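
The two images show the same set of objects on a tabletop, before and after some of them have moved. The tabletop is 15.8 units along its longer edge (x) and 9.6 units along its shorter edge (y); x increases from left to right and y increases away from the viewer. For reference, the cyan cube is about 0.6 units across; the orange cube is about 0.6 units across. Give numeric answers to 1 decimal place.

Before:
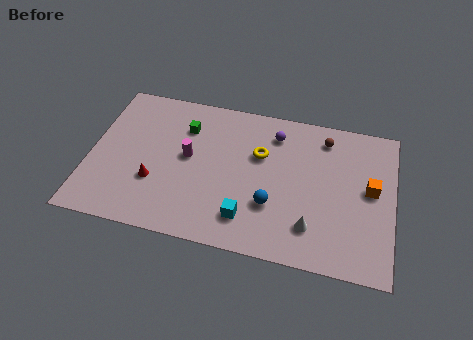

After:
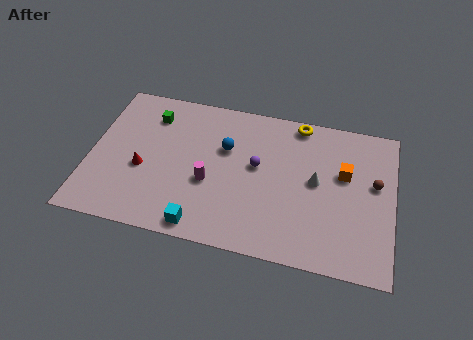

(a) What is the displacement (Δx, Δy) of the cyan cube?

(-2.3, -1.0)

From the two frames, the cyan cube sits at roughly (8.4, 2.0) before and (6.1, 1.0) after.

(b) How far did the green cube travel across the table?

1.8

The green cube moved from about (4.8, 7.1) to (3.0, 7.5), a distance of √(1.8² + 0.4²) ≈ 1.8.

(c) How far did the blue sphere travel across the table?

4.0

The blue sphere moved from about (9.6, 3.1) to (7.0, 6.2), a distance of √(2.6² + 3.1²) ≈ 4.0.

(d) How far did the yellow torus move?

3.1

From (8.8, 6.2) to (10.7, 8.7), the yellow torus covered √(1.9² + 2.5²) ≈ 3.1 units.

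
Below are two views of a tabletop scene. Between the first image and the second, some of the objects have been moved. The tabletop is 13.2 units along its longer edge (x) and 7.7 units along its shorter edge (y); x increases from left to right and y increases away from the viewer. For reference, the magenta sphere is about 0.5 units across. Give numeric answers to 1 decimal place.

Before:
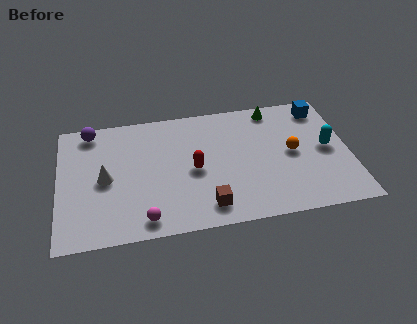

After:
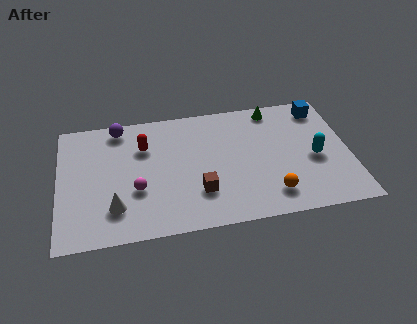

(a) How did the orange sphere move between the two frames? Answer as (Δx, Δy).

(-1.1, -2.4)

The orange sphere started near (10.6, 3.9) and ended near (9.5, 1.5).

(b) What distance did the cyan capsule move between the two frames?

0.8

The cyan capsule was near (12.2, 3.9) before and (11.6, 3.4) after, so it travelled √(0.6² + 0.5²) ≈ 0.8 units.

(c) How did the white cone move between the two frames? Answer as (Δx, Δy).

(0.4, -1.8)

The white cone was at about (2.1, 3.7) and moved to about (2.5, 1.9).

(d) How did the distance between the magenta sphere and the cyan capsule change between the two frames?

-0.8

The distance was about 8.9 in the first image and 8.1 in the second, so they moved 0.8 units closer together.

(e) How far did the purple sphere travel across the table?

1.3

The purple sphere was near (1.5, 6.8) before and (2.8, 6.8) after, so it travelled √(1.3² + 0.0²) ≈ 1.3 units.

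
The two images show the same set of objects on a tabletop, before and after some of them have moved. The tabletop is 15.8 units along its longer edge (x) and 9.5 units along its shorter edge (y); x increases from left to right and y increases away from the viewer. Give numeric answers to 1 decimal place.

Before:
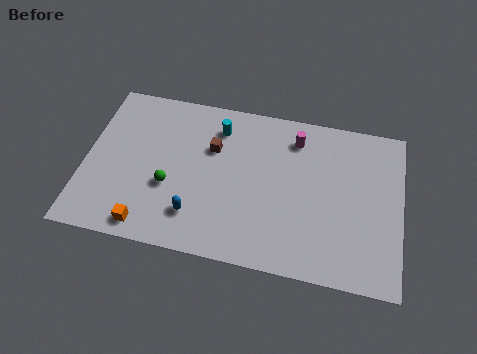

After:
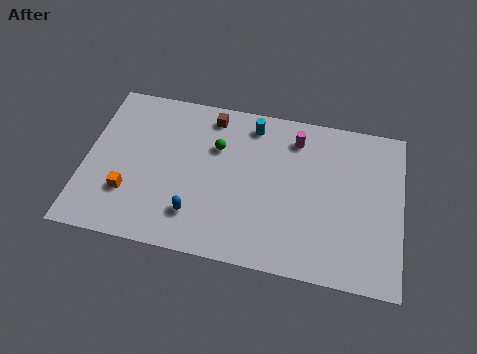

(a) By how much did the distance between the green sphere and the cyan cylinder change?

-2.2

The distance was about 4.6 in the first image and 2.4 in the second, so they moved 2.2 units closer together.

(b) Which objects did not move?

the magenta cylinder and the blue capsule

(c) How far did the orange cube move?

2.0

The orange cube was near (3.4, 1.1) before and (2.3, 2.8) after, so it travelled √(1.1² + 1.7²) ≈ 2.0 units.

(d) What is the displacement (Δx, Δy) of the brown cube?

(-0.2, 1.9)

From the two frames, the brown cube sits at roughly (6.3, 6.3) before and (6.1, 8.2) after.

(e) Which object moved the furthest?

the green sphere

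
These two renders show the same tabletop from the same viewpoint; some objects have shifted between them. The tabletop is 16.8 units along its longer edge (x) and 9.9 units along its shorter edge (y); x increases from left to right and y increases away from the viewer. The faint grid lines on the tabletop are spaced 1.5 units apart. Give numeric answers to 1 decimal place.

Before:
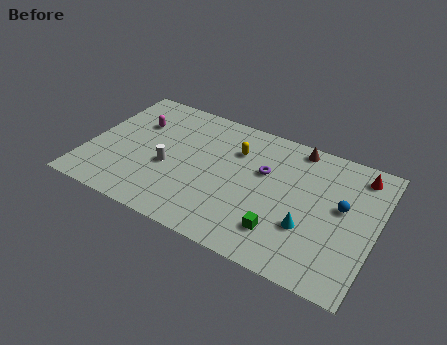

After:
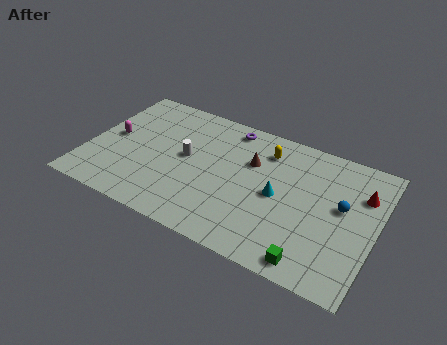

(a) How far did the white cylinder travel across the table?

1.5

From (4.8, 4.1) to (5.7, 5.3), the white cylinder covered √(0.9² + 1.2²) ≈ 1.5 units.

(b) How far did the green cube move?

2.2

From (11.7, 2.3) to (13.6, 1.1), the green cube covered √(1.9² + 1.2²) ≈ 2.2 units.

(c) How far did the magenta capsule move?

2.1

From (2.5, 6.8) to (1.3, 5.1), the magenta capsule covered √(1.2² + 1.7²) ≈ 2.1 units.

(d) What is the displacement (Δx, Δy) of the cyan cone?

(-1.9, 1.5)

The cyan cone started near (13.1, 3.3) and ended near (11.2, 4.8).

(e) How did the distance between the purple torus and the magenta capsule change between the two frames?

-0.3

Before: roughly 7.7 units apart; after: 7.4. That's 0.3 units closer together.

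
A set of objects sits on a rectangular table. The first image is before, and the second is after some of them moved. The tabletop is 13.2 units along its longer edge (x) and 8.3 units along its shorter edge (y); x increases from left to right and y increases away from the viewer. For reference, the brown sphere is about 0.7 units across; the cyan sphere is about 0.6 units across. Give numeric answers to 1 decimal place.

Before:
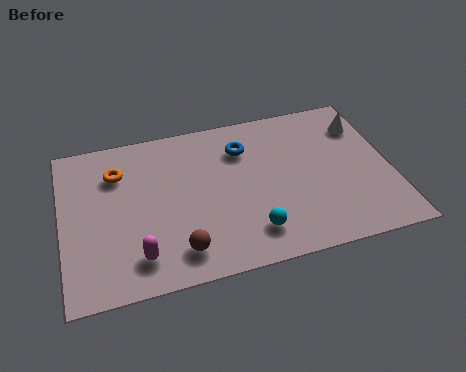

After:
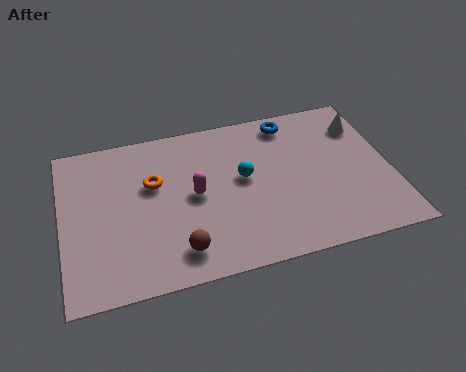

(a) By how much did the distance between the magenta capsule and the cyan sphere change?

-2.5

They were about 4.5 units apart before and 2.0 after — 2.5 units closer together.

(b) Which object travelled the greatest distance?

the magenta capsule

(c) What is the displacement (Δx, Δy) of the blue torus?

(2.0, 1.0)

The blue torus started near (7.4, 6.2) and ended near (9.4, 7.2).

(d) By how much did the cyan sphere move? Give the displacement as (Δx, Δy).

(-0.1, 2.9)

The cyan sphere started near (7.4, 1.7) and ended near (7.3, 4.6).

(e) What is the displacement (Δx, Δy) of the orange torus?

(1.4, -0.9)

From the two frames, the orange torus sits at roughly (2.3, 6.1) before and (3.7, 5.2) after.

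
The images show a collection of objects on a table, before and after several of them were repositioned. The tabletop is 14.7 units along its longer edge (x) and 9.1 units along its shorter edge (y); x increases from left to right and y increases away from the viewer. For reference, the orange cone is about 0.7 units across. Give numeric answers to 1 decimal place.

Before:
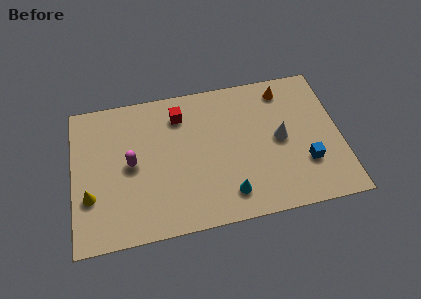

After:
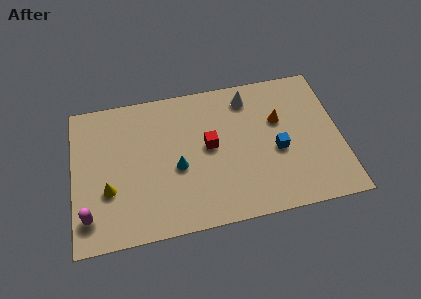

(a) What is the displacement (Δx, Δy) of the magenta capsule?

(-2.4, -2.8)

The magenta capsule started near (3.2, 4.6) and ended near (0.8, 1.8).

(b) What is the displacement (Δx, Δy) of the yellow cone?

(1.0, 0.2)

The yellow cone was at about (0.9, 3.0) and moved to about (1.9, 3.2).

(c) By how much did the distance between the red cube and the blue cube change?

-4.2

Before: roughly 8.0 units apart; after: 3.8. That's 4.2 units closer together.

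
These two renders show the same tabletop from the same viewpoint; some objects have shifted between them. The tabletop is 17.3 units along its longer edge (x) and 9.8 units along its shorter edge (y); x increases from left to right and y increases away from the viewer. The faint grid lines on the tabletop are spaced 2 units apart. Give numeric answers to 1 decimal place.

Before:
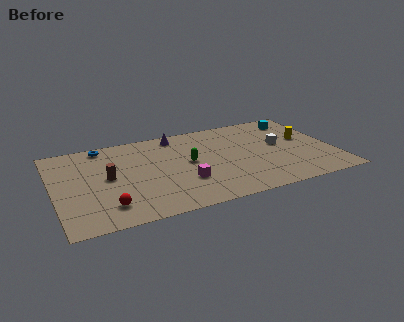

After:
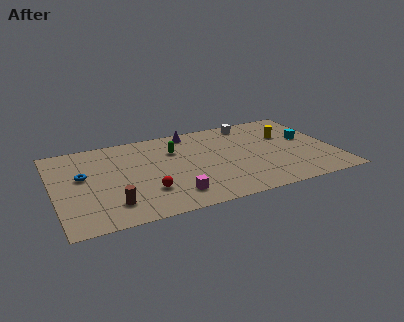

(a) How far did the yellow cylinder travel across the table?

1.4

From (15.7, 5.6) to (14.6, 6.4), the yellow cylinder covered √(1.1² + 0.8²) ≈ 1.4 units.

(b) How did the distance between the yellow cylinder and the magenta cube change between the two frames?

+0.5

The distance was about 8.3 in the first image and 8.8 in the second, so they moved 0.5 units further apart.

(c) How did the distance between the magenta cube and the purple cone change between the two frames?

+1.5

The distance was about 5.5 in the first image and 7.0 in the second, so they moved 1.5 units further apart.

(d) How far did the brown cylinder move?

3.0

The brown cylinder was near (3.3, 5.1) before and (3.3, 2.1) after, so it travelled √(0.0² + 3.0²) ≈ 3.0 units.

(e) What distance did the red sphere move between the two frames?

2.6

From (3.0, 2.0) to (5.5, 2.8), the red sphere covered √(2.5² + 0.8²) ≈ 2.6 units.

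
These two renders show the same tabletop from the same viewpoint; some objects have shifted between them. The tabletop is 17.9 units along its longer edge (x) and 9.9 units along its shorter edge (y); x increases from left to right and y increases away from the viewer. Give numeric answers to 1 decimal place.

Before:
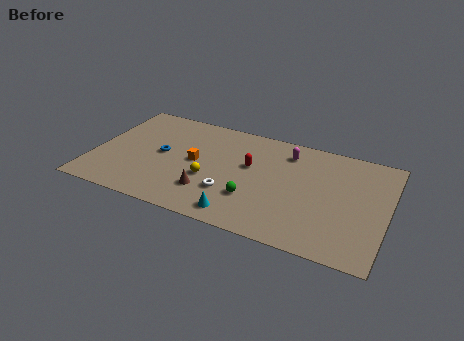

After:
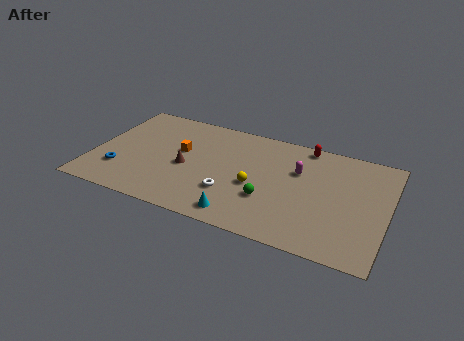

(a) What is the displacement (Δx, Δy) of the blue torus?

(-2.3, -2.4)

The blue torus started near (4.1, 5.1) and ended near (1.8, 2.7).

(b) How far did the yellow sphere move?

2.8

From (7.2, 3.8) to (10.0, 4.2), the yellow sphere covered √(2.8² + 0.4²) ≈ 2.8 units.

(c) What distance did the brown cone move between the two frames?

2.4

From (7.3, 2.6) to (5.7, 4.4), the brown cone covered √(1.6² + 1.8²) ≈ 2.4 units.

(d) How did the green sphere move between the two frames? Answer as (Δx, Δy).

(0.9, 0.3)

The green sphere started near (10.0, 3.0) and ended near (10.9, 3.3).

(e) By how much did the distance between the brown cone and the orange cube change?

-1.2

They were about 2.7 units apart before and 1.5 after — 1.2 units closer together.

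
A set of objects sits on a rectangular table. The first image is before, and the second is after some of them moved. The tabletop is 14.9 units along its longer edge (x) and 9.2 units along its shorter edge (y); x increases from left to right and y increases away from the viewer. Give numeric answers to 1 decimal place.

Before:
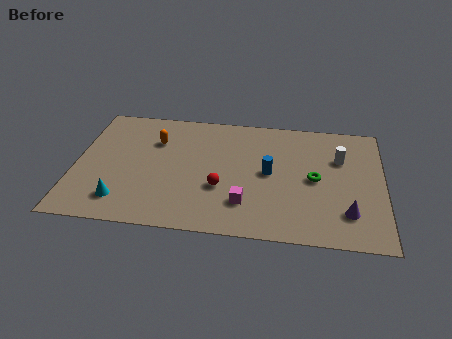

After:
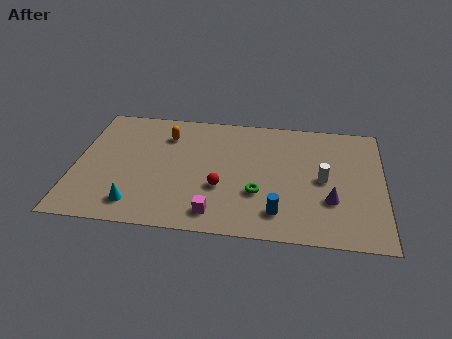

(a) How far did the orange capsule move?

0.7

From (3.8, 6.5) to (4.3, 7.0), the orange capsule covered √(0.5² + 0.5²) ≈ 0.7 units.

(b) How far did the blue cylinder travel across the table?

2.9

From (9.4, 4.7) to (9.9, 1.8), the blue cylinder covered √(0.5² + 2.9²) ≈ 2.9 units.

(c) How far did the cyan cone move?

0.7

The cyan cone was near (2.4, 1.8) before and (3.1, 1.6) after, so it travelled √(0.7² + 0.2²) ≈ 0.7 units.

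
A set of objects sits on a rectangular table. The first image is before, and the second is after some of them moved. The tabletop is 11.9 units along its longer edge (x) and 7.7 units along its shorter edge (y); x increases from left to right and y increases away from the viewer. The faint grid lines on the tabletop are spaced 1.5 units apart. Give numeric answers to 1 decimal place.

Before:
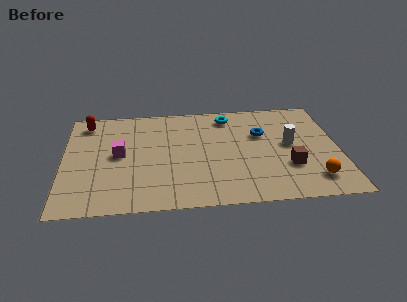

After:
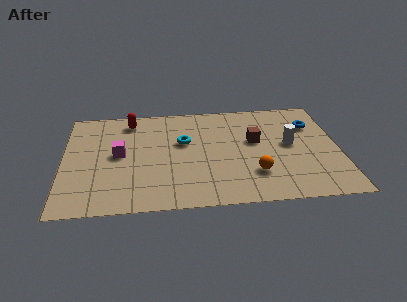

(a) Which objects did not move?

the magenta cube and the white cylinder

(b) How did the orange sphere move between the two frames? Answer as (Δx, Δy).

(-2.5, 0.6)

The orange sphere started near (10.7, 1.5) and ended near (8.2, 2.1).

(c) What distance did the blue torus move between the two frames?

2.3

From (8.6, 5.0) to (10.8, 5.5), the blue torus covered √(2.2² + 0.5²) ≈ 2.3 units.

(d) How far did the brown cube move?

2.4

The brown cube was near (9.7, 2.5) before and (8.3, 4.5) after, so it travelled √(1.4² + 2.0²) ≈ 2.4 units.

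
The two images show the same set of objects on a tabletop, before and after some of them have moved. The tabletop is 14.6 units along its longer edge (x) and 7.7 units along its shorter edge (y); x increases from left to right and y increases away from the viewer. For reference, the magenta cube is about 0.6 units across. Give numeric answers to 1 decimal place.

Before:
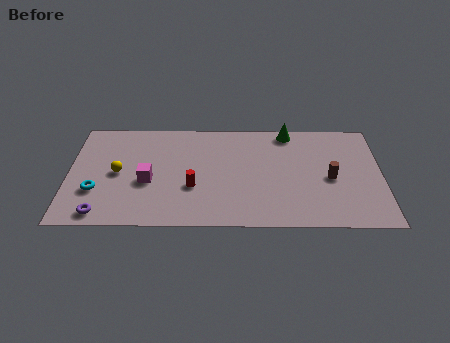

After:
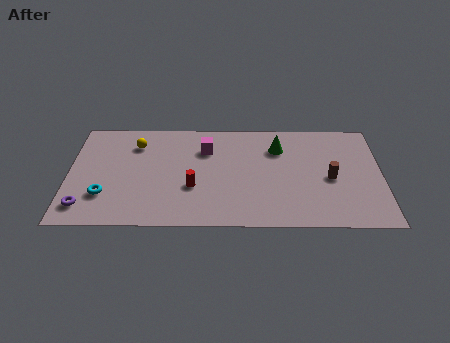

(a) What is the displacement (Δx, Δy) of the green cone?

(-0.5, -1.2)

From the two frames, the green cone sits at roughly (10.3, 6.9) before and (9.8, 5.7) after.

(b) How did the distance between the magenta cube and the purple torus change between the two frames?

+3.9

They were about 3.1 units apart before and 7.0 after — 3.9 units further apart.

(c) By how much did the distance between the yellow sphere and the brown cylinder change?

-0.5

They were about 9.9 units apart before and 9.4 after — 0.5 units closer together.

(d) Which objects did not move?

the red cylinder and the brown cylinder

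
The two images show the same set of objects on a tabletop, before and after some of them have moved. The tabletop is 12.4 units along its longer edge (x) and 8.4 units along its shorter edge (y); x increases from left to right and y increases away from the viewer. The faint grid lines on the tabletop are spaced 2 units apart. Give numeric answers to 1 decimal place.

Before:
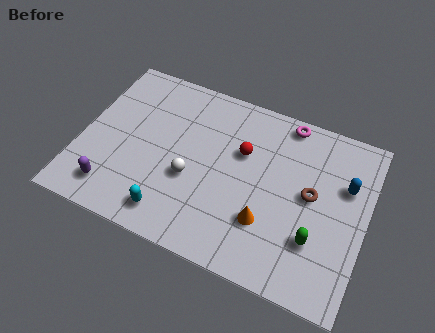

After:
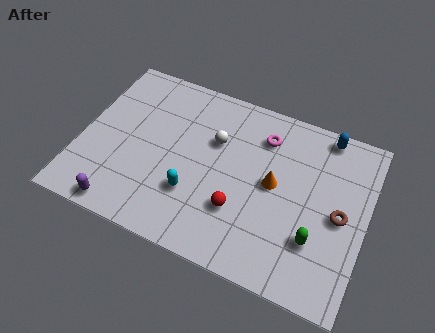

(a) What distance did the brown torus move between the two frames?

1.4

From (10.0, 4.5) to (11.3, 4.0), the brown torus covered √(1.3² + 0.5²) ≈ 1.4 units.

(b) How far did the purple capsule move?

0.9

The purple capsule was near (1.7, 1.5) before and (2.2, 0.8) after, so it travelled √(0.5² + 0.7²) ≈ 0.9 units.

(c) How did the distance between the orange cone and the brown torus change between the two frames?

+0.3

They were about 2.6 units apart before and 2.9 after — 0.3 units further apart.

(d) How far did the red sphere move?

2.8

From (6.9, 5.4) to (7.1, 2.6), the red sphere covered √(0.2² + 2.8²) ≈ 2.8 units.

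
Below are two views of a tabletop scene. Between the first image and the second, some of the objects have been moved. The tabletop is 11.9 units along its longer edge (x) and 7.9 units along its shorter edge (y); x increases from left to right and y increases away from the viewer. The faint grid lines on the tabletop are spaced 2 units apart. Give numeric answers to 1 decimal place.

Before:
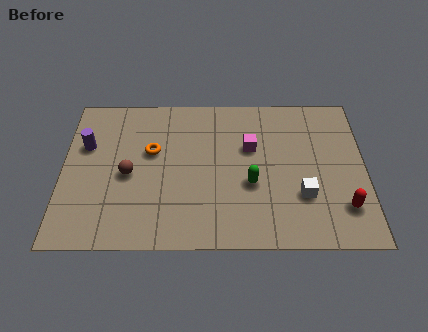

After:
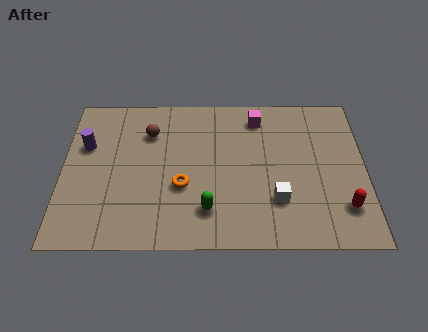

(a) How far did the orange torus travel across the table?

2.2

The orange torus was near (3.5, 4.8) before and (4.7, 3.0) after, so it travelled √(1.2² + 1.8²) ≈ 2.2 units.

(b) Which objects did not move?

the red capsule and the purple cylinder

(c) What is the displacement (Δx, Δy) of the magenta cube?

(0.3, 1.6)

The magenta cube was at about (7.4, 5.0) and moved to about (7.7, 6.6).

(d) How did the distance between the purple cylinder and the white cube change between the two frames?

-0.9

Before: roughly 8.9 units apart; after: 8.0. That's 0.9 units closer together.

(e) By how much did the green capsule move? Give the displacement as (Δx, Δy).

(-1.7, -1.3)

The green capsule started near (7.4, 3.1) and ended near (5.7, 1.8).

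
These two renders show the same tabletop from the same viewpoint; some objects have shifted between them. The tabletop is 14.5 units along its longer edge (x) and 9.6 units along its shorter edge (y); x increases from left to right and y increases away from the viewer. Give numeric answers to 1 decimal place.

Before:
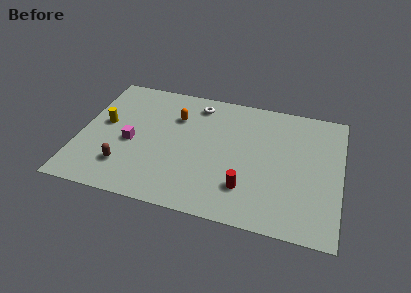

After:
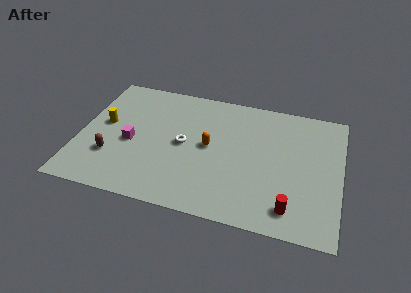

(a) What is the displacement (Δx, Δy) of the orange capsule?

(2.0, -1.8)

From the two frames, the orange capsule sits at roughly (5.2, 6.8) before and (7.2, 5.0) after.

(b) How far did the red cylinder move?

2.6

From (9.4, 2.4) to (11.9, 1.6), the red cylinder covered √(2.5² + 0.8²) ≈ 2.6 units.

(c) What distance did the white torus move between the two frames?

3.3

From (6.3, 8.1) to (5.8, 4.8), the white torus covered √(0.5² + 3.3²) ≈ 3.3 units.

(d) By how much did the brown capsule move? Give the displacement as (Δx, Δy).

(-0.8, 0.6)

From the two frames, the brown capsule sits at roughly (2.7, 2.3) before and (1.9, 2.9) after.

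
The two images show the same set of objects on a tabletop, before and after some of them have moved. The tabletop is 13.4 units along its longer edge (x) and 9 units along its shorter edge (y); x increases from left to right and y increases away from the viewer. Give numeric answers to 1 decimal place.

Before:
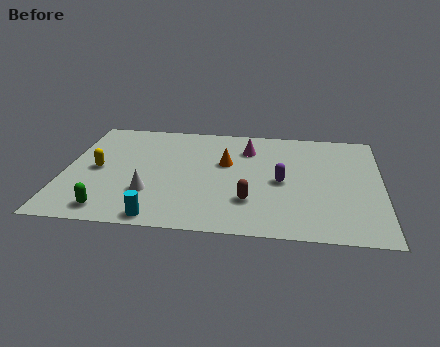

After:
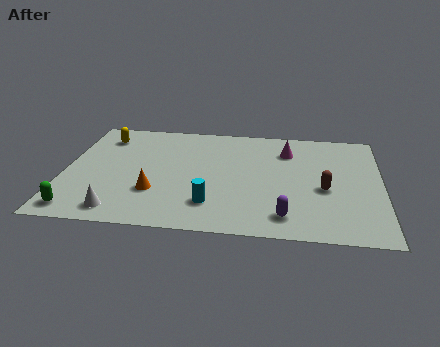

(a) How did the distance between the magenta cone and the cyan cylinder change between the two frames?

-1.3

Before: roughly 6.9 units apart; after: 5.6. That's 1.3 units closer together.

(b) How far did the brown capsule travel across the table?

3.4

The brown capsule was near (7.9, 2.5) before and (11.0, 3.8) after, so it travelled √(3.1² + 1.3²) ≈ 3.4 units.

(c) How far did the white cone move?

1.9

From (3.7, 2.7) to (2.5, 1.2), the white cone covered √(1.2² + 1.5²) ≈ 1.9 units.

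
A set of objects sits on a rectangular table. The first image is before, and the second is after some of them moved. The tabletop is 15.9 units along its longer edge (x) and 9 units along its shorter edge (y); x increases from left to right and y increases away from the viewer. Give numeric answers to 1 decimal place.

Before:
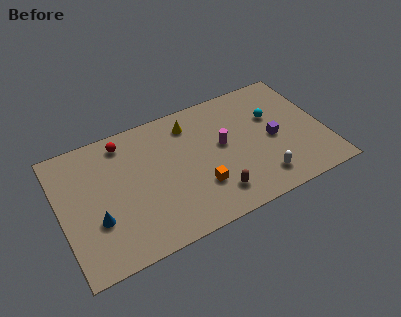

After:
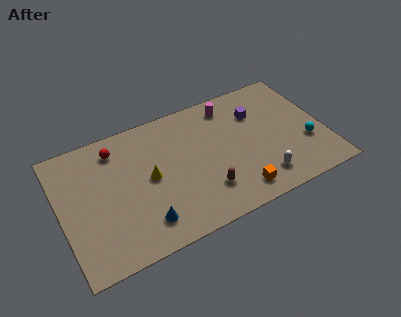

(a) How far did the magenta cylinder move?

2.7

From (9.8, 5.0) to (10.6, 7.6), the magenta cylinder covered √(0.8² + 2.6²) ≈ 2.7 units.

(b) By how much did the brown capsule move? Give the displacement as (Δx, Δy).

(-0.5, 0.5)

From the two frames, the brown capsule sits at roughly (8.9, 1.8) before and (8.4, 2.3) after.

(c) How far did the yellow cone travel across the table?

3.9

The yellow cone was near (8.1, 7.3) before and (5.3, 4.6) after, so it travelled √(2.8² + 2.7²) ≈ 3.9 units.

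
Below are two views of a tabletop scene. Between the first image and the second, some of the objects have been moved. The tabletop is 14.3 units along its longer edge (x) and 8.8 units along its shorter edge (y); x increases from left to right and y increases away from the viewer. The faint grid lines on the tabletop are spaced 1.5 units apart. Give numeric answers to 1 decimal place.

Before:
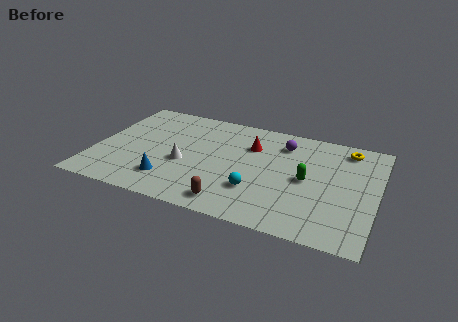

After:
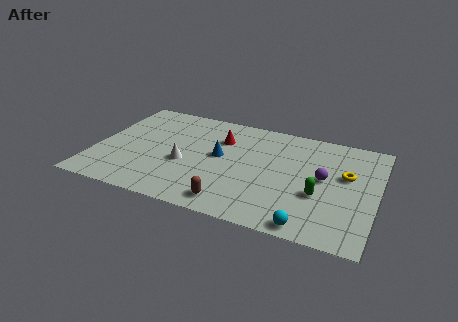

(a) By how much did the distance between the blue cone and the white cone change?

+0.4

Before: roughly 1.7 units apart; after: 2.1. That's 0.4 units further apart.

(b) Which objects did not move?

the brown capsule and the white cone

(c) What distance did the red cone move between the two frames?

1.6

The red cone was near (7.8, 6.2) before and (6.2, 6.3) after, so it travelled √(1.6² + 0.1²) ≈ 1.6 units.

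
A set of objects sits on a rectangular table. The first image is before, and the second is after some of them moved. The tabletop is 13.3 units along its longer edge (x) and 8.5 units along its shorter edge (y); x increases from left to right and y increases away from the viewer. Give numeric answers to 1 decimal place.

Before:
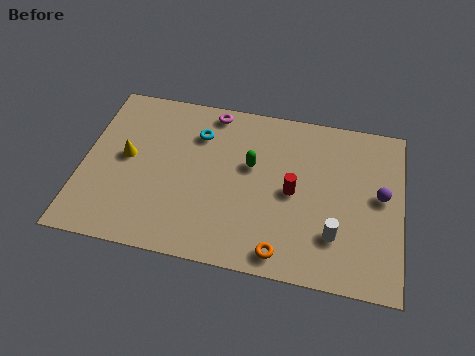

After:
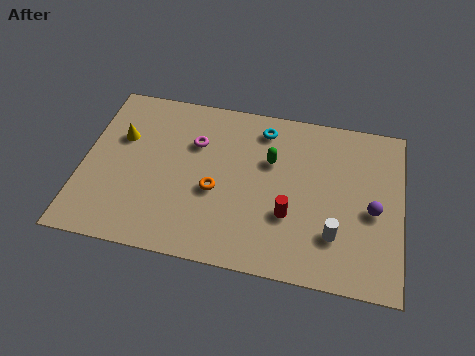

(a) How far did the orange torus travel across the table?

3.8

The orange torus was near (8.5, 1.0) before and (5.6, 3.5) after, so it travelled √(2.9² + 2.5²) ≈ 3.8 units.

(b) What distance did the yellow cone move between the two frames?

1.0

The yellow cone was near (1.8, 4.5) before and (1.5, 5.5) after, so it travelled √(0.3² + 1.0²) ≈ 1.0 units.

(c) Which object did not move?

the white cylinder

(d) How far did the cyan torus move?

2.8

The cyan torus was near (4.7, 6.3) before and (7.4, 7.1) after, so it travelled √(2.7² + 0.8²) ≈ 2.8 units.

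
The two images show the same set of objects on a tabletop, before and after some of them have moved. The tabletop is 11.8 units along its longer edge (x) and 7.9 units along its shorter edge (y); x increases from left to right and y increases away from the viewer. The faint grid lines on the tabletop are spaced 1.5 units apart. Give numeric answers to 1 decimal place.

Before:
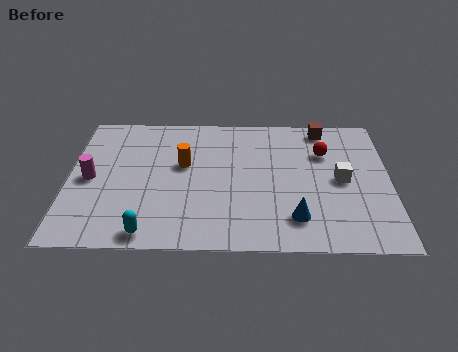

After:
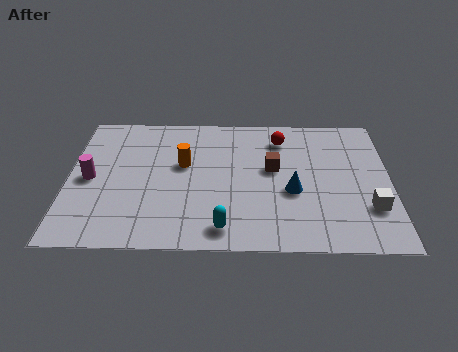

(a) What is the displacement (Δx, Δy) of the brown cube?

(-1.9, -2.5)

The brown cube was at about (9.4, 7.0) and moved to about (7.5, 4.5).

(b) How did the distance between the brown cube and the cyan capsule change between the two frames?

-5.1

The distance was about 8.9 in the first image and 3.8 in the second, so they moved 5.1 units closer together.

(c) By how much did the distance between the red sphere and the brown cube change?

+0.3

The distance was about 1.5 in the first image and 1.8 in the second, so they moved 0.3 units further apart.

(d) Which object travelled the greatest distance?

the brown cube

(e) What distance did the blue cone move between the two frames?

1.5

From (8.3, 1.7) to (8.2, 3.2), the blue cone covered √(0.1² + 1.5²) ≈ 1.5 units.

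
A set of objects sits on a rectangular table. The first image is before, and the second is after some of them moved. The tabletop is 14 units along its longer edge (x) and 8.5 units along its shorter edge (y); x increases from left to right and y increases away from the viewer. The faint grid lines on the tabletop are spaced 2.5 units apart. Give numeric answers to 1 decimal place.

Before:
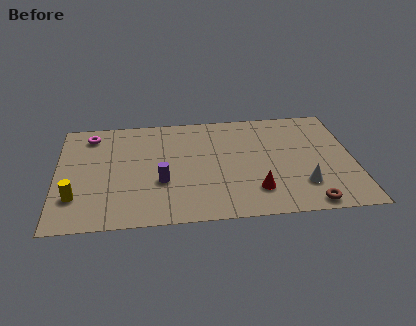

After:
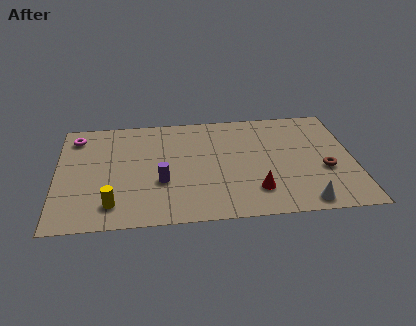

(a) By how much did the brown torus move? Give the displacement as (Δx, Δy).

(0.9, 2.5)

The brown torus was at about (11.7, 0.8) and moved to about (12.6, 3.3).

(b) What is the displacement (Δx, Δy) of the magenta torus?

(-0.7, -0.1)

The magenta torus was at about (1.6, 7.1) and moved to about (0.9, 7.0).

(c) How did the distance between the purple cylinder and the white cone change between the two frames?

+0.3

Before: roughly 6.7 units apart; after: 7.0. That's 0.3 units further apart.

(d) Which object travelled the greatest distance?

the brown torus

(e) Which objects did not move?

the red cone and the purple cylinder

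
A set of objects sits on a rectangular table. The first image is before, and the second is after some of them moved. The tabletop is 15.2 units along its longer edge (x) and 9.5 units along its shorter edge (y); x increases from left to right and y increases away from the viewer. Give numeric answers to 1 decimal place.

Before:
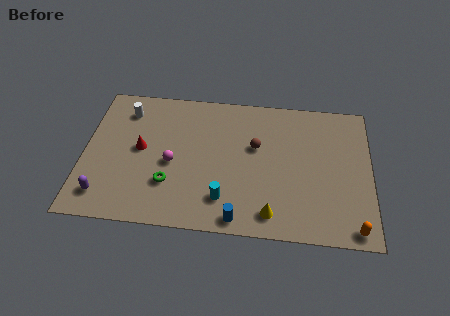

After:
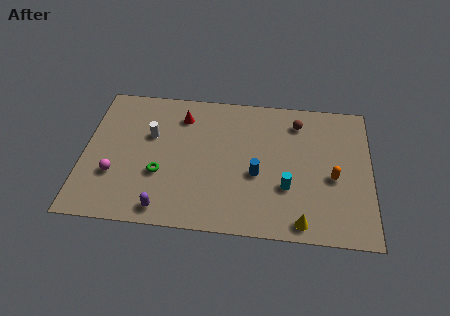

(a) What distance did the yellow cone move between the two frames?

1.6

From (10.0, 1.4) to (11.6, 1.0), the yellow cone covered √(1.6² + 0.4²) ≈ 1.6 units.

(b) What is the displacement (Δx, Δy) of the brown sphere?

(2.2, 1.9)

From the two frames, the brown sphere sits at roughly (9.1, 5.8) before and (11.3, 7.7) after.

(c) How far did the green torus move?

0.8

The green torus was near (4.6, 2.8) before and (4.1, 3.4) after, so it travelled √(0.5² + 0.6²) ≈ 0.8 units.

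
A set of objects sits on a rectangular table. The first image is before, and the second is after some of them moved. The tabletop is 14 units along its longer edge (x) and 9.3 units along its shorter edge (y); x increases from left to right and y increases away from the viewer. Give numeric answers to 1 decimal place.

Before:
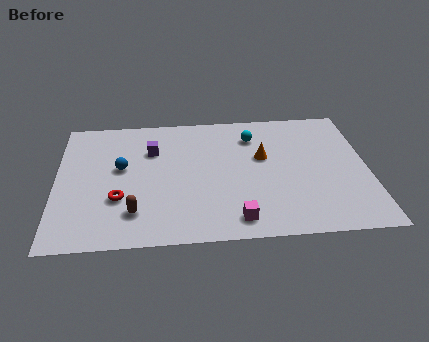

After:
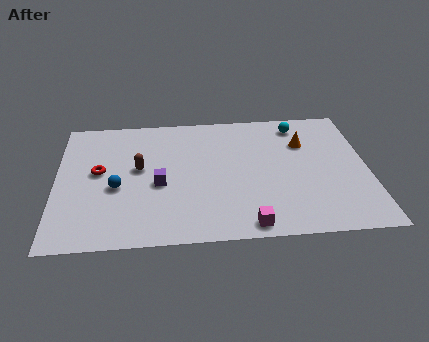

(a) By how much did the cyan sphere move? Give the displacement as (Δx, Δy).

(2.1, 0.7)

The cyan sphere started near (8.9, 7.2) and ended near (11.0, 7.9).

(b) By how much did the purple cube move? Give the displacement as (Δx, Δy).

(0.3, -2.5)

The purple cube started near (4.3, 6.5) and ended near (4.6, 4.0).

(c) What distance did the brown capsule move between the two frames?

3.1

From (3.5, 2.1) to (3.7, 5.2), the brown capsule covered √(0.2² + 3.1²) ≈ 3.1 units.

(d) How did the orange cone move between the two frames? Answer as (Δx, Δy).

(1.9, 0.9)

The orange cone started near (9.3, 5.6) and ended near (11.2, 6.5).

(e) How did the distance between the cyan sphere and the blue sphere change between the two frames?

+2.9

The distance was about 6.3 in the first image and 9.2 in the second, so they moved 2.9 units further apart.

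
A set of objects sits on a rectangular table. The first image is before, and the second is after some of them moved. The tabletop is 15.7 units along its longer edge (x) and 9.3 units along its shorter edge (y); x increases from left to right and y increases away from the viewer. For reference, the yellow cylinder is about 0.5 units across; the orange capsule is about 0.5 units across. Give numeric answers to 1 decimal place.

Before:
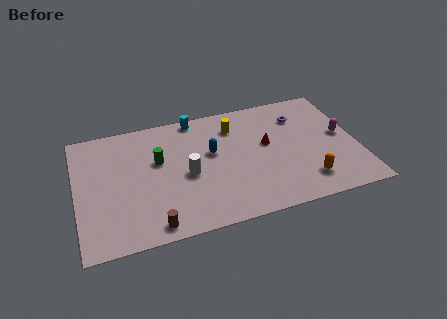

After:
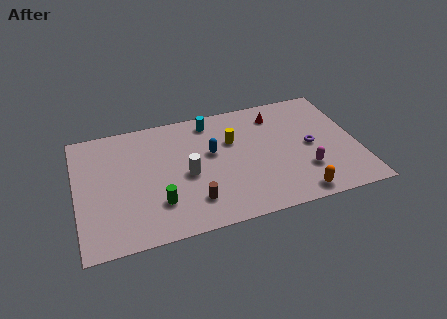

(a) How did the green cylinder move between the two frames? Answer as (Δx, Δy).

(-0.2, -3.2)

The green cylinder started near (4.6, 5.7) and ended near (4.4, 2.5).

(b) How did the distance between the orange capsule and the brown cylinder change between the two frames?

-2.8

The distance was about 8.6 in the first image and 5.8 in the second, so they moved 2.8 units closer together.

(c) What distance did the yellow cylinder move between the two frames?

1.1

The yellow cylinder was near (9.0, 7.2) before and (8.8, 6.1) after, so it travelled √(0.2² + 1.1²) ≈ 1.1 units.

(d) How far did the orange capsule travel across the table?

1.1

The orange capsule was near (12.6, 1.9) before and (12.0, 1.0) after, so it travelled √(0.6² + 0.9²) ≈ 1.1 units.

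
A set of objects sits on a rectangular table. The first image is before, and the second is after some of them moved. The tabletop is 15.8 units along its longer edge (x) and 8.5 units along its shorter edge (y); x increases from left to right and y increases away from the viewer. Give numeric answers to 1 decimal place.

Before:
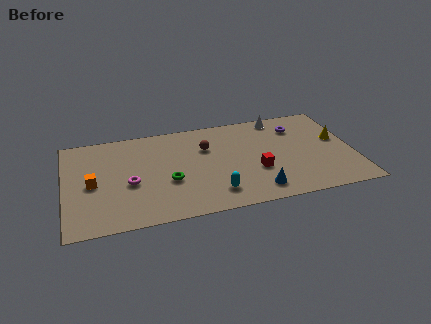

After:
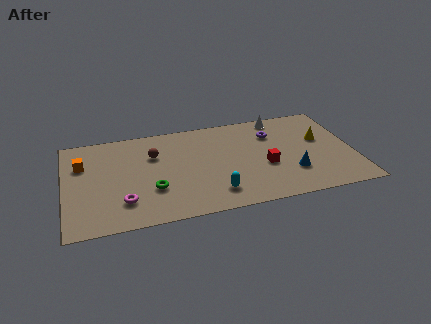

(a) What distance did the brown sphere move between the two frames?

2.9

The brown sphere was near (7.8, 5.8) before and (4.9, 5.8) after, so it travelled √(2.9² + 0.0²) ≈ 2.9 units.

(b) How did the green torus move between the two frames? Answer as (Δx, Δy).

(-0.9, -0.5)

The green torus was at about (5.6, 3.3) and moved to about (4.7, 2.8).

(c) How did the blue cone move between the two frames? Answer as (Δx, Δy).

(2.0, 1.1)

The blue cone started near (10.3, 1.4) and ended near (12.3, 2.5).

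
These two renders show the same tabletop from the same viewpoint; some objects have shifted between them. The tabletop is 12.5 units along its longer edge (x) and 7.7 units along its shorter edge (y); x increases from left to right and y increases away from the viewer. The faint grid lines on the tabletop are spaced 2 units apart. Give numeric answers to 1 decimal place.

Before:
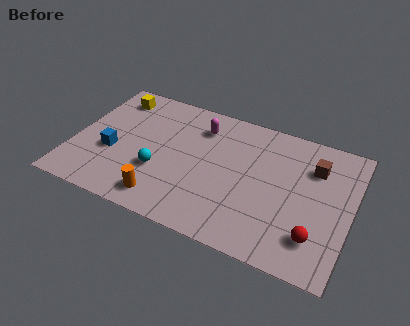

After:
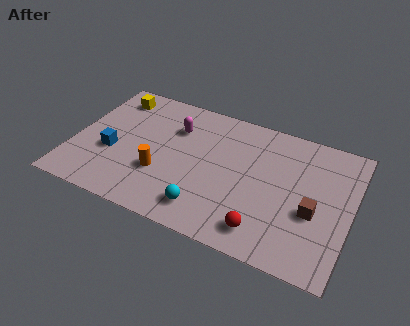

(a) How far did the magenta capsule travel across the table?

1.2

From (5.5, 6.0) to (4.4, 5.5), the magenta capsule covered √(1.1² + 0.5²) ≈ 1.2 units.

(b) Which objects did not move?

the yellow cube and the blue cube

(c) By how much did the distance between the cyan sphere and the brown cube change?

-2.4

The distance was about 7.3 in the first image and 4.9 in the second, so they moved 2.4 units closer together.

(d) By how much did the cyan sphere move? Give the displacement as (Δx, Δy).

(2.3, -1.3)

From the two frames, the cyan sphere sits at roughly (4.0, 2.7) before and (6.3, 1.4) after.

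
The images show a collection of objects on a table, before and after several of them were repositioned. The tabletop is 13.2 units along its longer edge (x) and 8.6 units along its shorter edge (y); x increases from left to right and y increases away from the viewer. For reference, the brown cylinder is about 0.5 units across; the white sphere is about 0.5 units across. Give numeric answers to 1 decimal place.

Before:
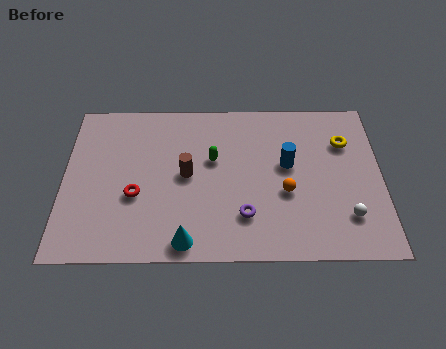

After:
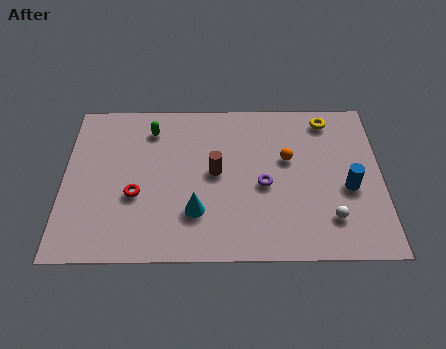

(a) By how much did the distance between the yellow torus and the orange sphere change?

-0.9

Before: roughly 3.7 units apart; after: 2.8. That's 0.9 units closer together.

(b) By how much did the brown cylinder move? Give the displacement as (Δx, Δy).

(1.2, 0.1)

The brown cylinder started near (5.1, 4.4) and ended near (6.3, 4.5).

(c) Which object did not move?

the red torus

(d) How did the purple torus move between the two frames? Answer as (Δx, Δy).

(0.8, 1.6)

From the two frames, the purple torus sits at roughly (7.5, 2.2) before and (8.3, 3.8) after.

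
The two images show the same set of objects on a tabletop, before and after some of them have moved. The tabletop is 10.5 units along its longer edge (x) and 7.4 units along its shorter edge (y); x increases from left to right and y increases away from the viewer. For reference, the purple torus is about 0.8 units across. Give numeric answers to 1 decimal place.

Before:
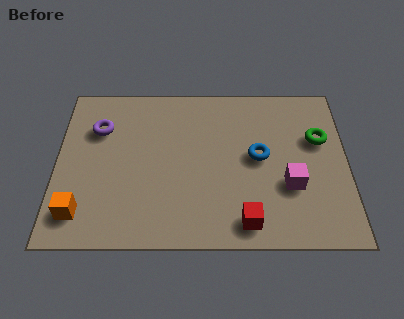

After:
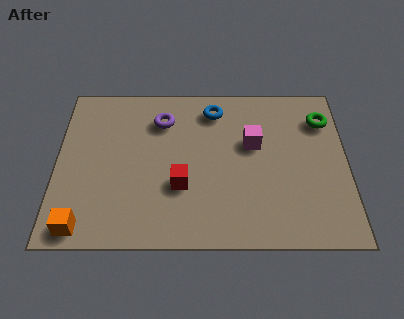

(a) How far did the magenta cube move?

2.3

The magenta cube moved from about (8.4, 2.6) to (7.1, 4.5), a distance of √(1.3² + 1.9²) ≈ 2.3.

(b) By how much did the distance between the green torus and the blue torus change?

+1.7

Before: roughly 2.3 units apart; after: 4.0. That's 1.7 units further apart.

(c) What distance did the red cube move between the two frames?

2.8

The red cube was near (6.8, 1.0) before and (4.5, 2.6) after, so it travelled √(2.3² + 1.6²) ≈ 2.8 units.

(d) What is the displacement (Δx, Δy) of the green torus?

(0.2, 0.9)

The green torus started near (9.5, 4.7) and ended near (9.7, 5.6).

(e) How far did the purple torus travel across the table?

2.3

The purple torus was near (1.5, 5.2) before and (3.8, 5.6) after, so it travelled √(2.3² + 0.4²) ≈ 2.3 units.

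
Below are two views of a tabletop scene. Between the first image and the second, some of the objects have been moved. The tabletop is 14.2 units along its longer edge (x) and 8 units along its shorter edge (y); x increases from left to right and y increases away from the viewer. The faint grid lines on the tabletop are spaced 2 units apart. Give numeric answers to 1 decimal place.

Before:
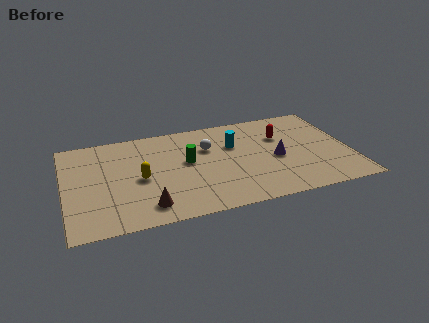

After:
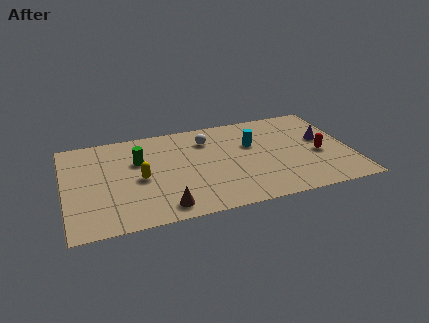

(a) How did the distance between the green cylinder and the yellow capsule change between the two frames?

-1.0

They were about 2.5 units apart before and 1.5 after — 1.0 units closer together.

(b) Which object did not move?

the yellow capsule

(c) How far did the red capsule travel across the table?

2.6

The red capsule moved from about (10.9, 5.4) to (12.6, 3.4), a distance of √(1.7² + 2.0²) ≈ 2.6.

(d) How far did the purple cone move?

2.6

The purple cone was near (10.5, 3.6) before and (12.9, 4.6) after, so it travelled √(2.4² + 1.0²) ≈ 2.6 units.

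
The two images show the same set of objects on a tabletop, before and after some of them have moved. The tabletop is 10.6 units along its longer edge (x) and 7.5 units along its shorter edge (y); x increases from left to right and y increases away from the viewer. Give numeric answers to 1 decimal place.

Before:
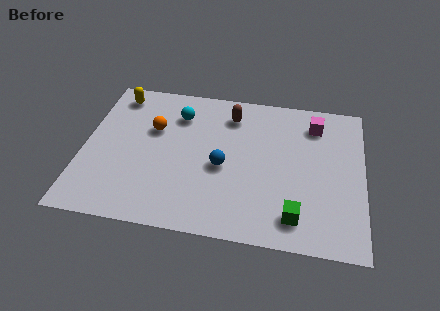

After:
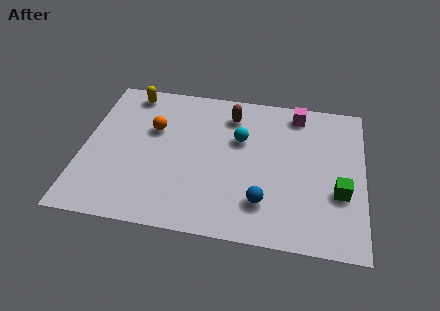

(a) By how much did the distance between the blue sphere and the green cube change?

-0.5

They were about 3.4 units apart before and 2.9 after — 0.5 units closer together.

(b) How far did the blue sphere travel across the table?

2.2

The blue sphere moved from about (5.3, 3.3) to (6.9, 1.8), a distance of √(1.6² + 1.5²) ≈ 2.2.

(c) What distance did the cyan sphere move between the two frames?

2.6

The cyan sphere moved from about (3.5, 5.7) to (5.9, 4.8), a distance of √(2.4² + 0.9²) ≈ 2.6.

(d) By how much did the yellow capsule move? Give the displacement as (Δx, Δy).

(0.5, 0.2)

The yellow capsule was at about (1.1, 6.4) and moved to about (1.6, 6.6).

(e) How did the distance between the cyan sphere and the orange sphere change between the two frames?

+2.0

They were about 1.3 units apart before and 3.3 after — 2.0 units further apart.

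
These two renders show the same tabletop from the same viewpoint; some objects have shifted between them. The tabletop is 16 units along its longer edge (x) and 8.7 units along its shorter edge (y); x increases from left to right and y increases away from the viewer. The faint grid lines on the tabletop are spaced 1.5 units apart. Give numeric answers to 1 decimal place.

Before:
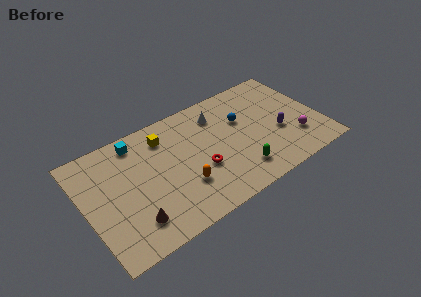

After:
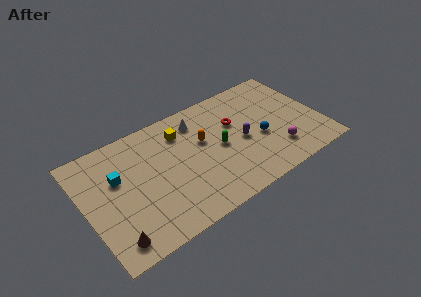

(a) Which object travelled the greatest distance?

the red torus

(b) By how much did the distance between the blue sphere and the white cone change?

+3.2

The distance was about 1.9 in the first image and 5.1 in the second, so they moved 3.2 units further apart.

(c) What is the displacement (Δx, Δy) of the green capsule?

(-0.9, 2.5)

The green capsule was at about (10.0, 1.8) and moved to about (9.1, 4.3).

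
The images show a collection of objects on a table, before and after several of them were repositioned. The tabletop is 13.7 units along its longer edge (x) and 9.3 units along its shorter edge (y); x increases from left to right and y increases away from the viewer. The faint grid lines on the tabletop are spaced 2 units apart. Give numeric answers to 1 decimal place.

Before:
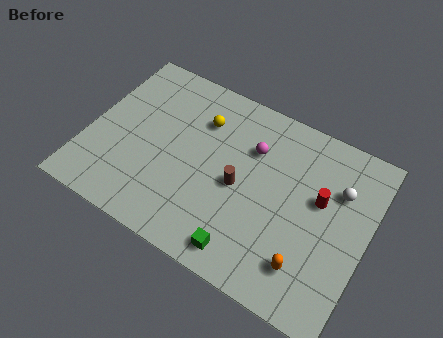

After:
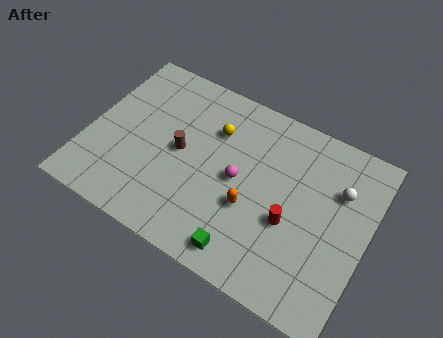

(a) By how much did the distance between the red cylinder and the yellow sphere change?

-1.1

Before: roughly 6.2 units apart; after: 5.1. That's 1.1 units closer together.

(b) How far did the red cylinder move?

2.2

From (11.3, 5.5) to (10.1, 3.7), the red cylinder covered √(1.2² + 1.8²) ≈ 2.2 units.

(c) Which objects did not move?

the green cube and the white sphere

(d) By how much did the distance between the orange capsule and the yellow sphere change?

-3.8

The distance was about 7.7 in the first image and 3.9 in the second, so they moved 3.8 units closer together.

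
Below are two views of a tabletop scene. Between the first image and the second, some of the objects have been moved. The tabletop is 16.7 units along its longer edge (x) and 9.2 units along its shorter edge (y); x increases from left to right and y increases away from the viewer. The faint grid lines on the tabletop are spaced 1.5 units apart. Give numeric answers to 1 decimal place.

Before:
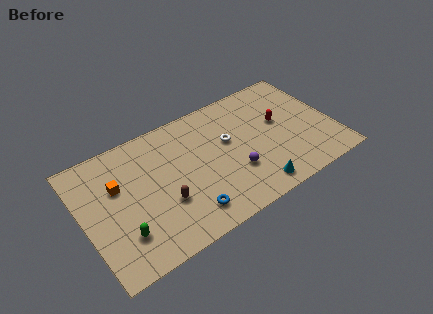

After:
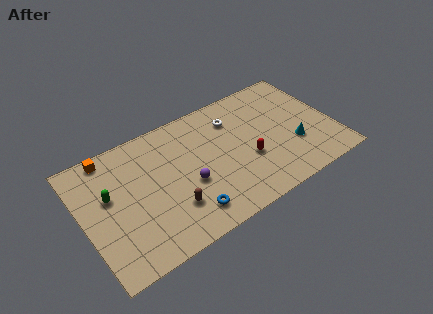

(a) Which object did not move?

the blue torus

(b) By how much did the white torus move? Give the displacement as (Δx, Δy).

(0.6, 1.5)

From the two frames, the white torus sits at roughly (9.8, 5.5) before and (10.4, 7.0) after.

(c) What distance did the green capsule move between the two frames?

3.1

The green capsule was near (2.2, 2.4) before and (1.8, 5.5) after, so it travelled √(0.4² + 3.1²) ≈ 3.1 units.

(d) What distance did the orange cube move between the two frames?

2.4

The orange cube was near (2.4, 5.9) before and (2.2, 8.3) after, so it travelled √(0.2² + 2.4²) ≈ 2.4 units.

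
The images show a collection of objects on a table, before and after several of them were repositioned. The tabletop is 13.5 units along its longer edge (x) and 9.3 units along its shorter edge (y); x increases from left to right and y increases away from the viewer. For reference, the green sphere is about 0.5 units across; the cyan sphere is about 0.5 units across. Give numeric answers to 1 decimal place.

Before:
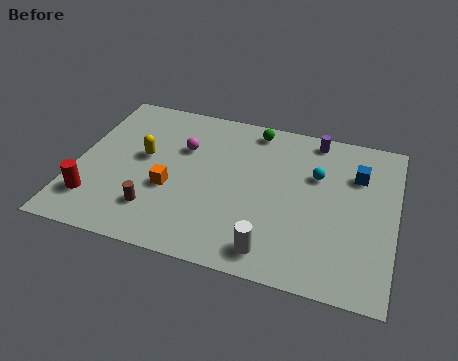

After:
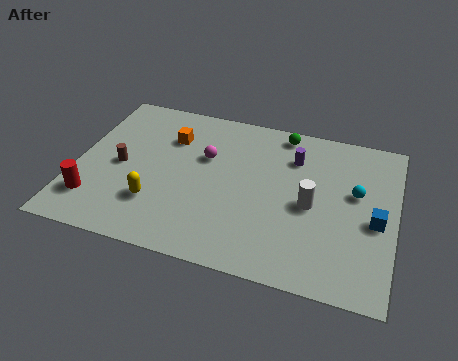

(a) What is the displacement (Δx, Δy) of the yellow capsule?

(0.8, -2.6)

The yellow capsule started near (2.8, 5.2) and ended near (3.6, 2.6).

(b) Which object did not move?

the red cylinder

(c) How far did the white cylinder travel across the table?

3.3

The white cylinder moved from about (8.6, 1.3) to (10.0, 4.3), a distance of √(1.4² + 3.0²) ≈ 3.3.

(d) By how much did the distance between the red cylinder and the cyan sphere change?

+1.4

Before: roughly 9.9 units apart; after: 11.3. That's 1.4 units further apart.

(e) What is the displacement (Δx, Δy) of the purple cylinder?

(-0.8, -1.4)

From the two frames, the purple cylinder sits at roughly (9.9, 8.3) before and (9.1, 6.9) after.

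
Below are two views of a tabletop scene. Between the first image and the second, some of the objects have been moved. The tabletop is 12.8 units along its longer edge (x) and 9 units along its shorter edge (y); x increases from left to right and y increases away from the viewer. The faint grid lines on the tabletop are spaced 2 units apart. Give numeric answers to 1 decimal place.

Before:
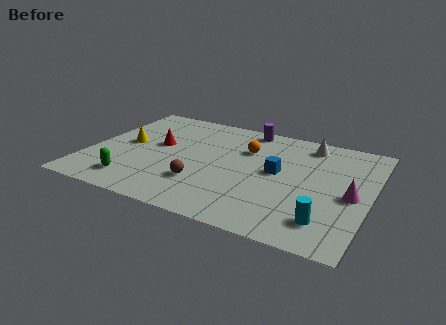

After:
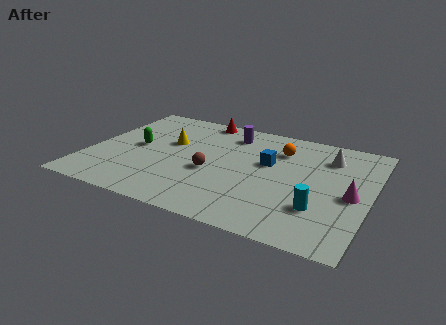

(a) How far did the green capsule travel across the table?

3.0

From (2.4, 1.6) to (2.1, 4.6), the green capsule covered √(0.3² + 3.0²) ≈ 3.0 units.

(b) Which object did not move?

the magenta cone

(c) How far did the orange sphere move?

1.6

The orange sphere moved from about (7.0, 6.2) to (8.5, 6.7), a distance of √(1.5² + 0.5²) ≈ 1.6.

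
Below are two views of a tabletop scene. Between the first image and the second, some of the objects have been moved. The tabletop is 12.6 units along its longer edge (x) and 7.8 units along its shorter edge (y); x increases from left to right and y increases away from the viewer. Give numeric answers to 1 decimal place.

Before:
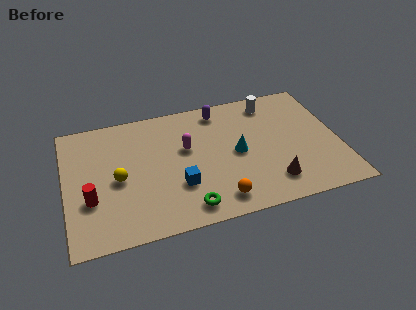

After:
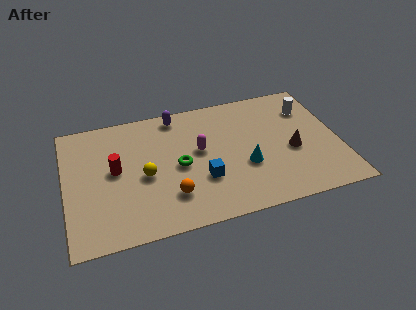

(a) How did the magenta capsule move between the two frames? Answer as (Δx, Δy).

(0.6, -0.3)

The magenta capsule started near (5.6, 4.7) and ended near (6.2, 4.4).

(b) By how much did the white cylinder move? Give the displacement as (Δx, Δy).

(1.7, -0.8)

The white cylinder was at about (9.7, 6.6) and moved to about (11.4, 5.8).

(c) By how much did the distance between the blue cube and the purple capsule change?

-0.3

The distance was about 4.7 in the first image and 4.4 in the second, so they moved 0.3 units closer together.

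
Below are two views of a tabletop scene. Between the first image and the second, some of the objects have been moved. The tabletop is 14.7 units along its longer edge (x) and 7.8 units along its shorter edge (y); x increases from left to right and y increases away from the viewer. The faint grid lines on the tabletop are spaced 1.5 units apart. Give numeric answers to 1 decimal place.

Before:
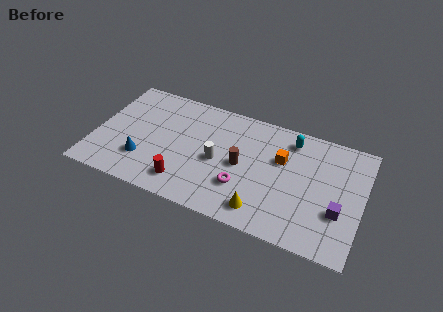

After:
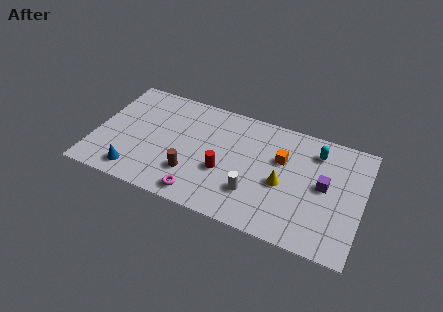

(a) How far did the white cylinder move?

2.5

The white cylinder moved from about (6.8, 3.6) to (8.9, 2.2), a distance of √(2.1² + 1.4²) ≈ 2.5.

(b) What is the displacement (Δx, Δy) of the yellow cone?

(0.9, 2.1)

From the two frames, the yellow cone sits at roughly (9.5, 1.3) before and (10.4, 3.4) after.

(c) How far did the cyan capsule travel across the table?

1.4

From (10.6, 6.5) to (12.0, 6.2), the cyan capsule covered √(1.4² + 0.3²) ≈ 1.4 units.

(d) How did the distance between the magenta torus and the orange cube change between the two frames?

+2.5

Before: roughly 3.2 units apart; after: 5.7. That's 2.5 units further apart.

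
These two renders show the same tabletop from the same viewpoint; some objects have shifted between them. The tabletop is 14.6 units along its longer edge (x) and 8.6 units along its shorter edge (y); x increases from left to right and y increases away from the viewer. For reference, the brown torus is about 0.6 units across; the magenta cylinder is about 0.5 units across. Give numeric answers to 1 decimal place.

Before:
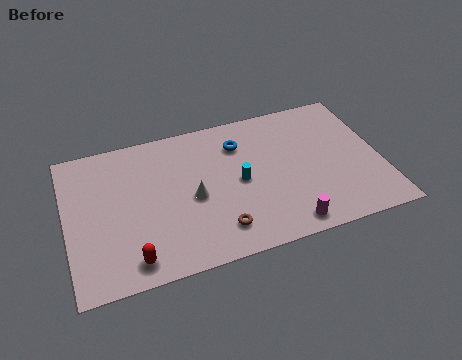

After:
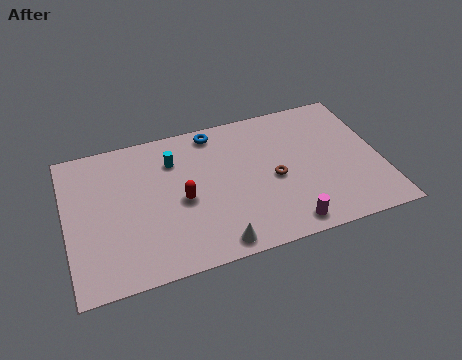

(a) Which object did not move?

the magenta cylinder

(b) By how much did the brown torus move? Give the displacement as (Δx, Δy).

(2.8, 2.2)

The brown torus was at about (6.8, 1.7) and moved to about (9.6, 3.9).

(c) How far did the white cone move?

3.1

The white cone moved from about (5.8, 3.9) to (6.6, 0.9), a distance of √(0.8² + 3.0²) ≈ 3.1.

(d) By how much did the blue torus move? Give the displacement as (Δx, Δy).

(-1.1, 1.1)

The blue torus was at about (8.2, 6.5) and moved to about (7.1, 7.6).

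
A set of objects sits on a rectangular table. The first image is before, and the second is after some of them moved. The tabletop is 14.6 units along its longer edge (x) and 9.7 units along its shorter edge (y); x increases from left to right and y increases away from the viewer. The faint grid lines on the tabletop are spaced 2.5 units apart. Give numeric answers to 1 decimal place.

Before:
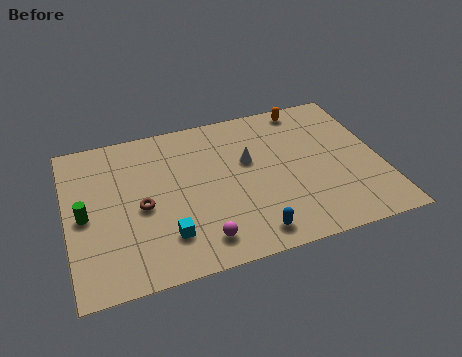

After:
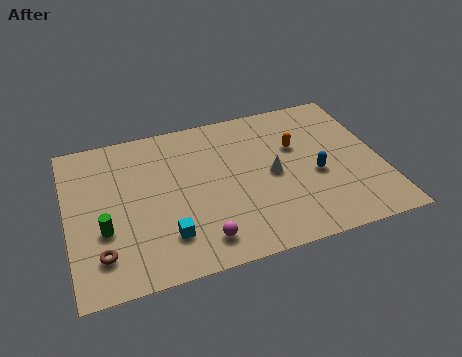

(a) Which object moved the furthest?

the blue capsule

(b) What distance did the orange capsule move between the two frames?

2.6

The orange capsule moved from about (11.5, 8.7) to (10.8, 6.2), a distance of √(0.7² + 2.5²) ≈ 2.6.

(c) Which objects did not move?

the cyan cube and the magenta sphere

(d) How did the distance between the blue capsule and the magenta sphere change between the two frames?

+3.8

Before: roughly 2.3 units apart; after: 6.1. That's 3.8 units further apart.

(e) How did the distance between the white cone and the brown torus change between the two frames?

+3.2

The distance was about 5.3 in the first image and 8.5 in the second, so they moved 3.2 units further apart.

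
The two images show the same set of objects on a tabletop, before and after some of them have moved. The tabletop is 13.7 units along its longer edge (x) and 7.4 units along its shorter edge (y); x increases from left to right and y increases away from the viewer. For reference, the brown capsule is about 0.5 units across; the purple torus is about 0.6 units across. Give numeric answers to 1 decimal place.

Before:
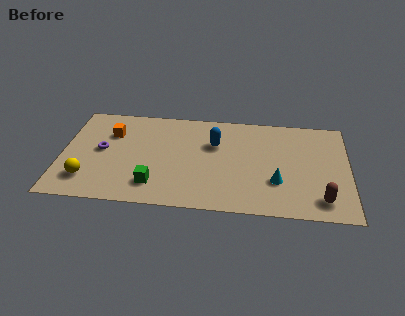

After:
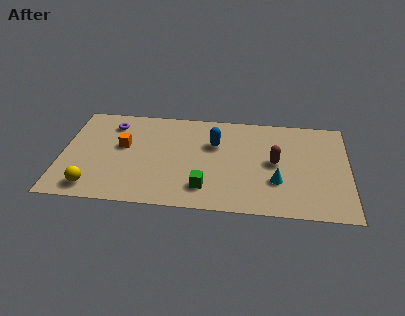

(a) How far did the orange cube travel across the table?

1.1

From (2.3, 5.2) to (2.9, 4.3), the orange cube covered √(0.6² + 0.9²) ≈ 1.1 units.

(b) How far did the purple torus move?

2.0

The purple torus was near (1.9, 3.9) before and (2.3, 5.9) after, so it travelled √(0.4² + 2.0²) ≈ 2.0 units.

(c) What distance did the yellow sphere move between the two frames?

0.7

The yellow sphere was near (1.3, 1.7) before and (1.6, 1.1) after, so it travelled √(0.3² + 0.6²) ≈ 0.7 units.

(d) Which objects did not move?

the blue capsule and the cyan cone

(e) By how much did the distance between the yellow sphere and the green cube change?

+2.1

Before: roughly 3.2 units apart; after: 5.3. That's 2.1 units further apart.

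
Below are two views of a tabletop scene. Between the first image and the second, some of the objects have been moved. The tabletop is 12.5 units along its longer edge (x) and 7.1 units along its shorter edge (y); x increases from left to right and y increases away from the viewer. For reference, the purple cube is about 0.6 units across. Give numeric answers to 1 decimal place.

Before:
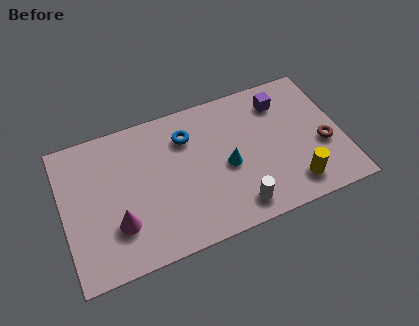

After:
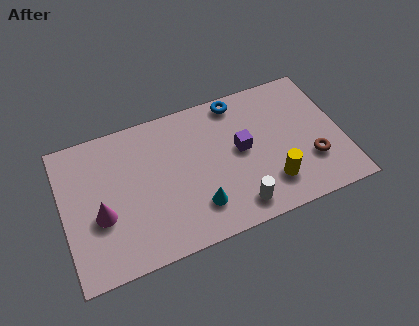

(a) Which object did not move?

the white cylinder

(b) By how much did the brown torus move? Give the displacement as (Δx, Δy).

(-0.6, -0.6)

The brown torus started near (11.6, 2.8) and ended near (11.0, 2.2).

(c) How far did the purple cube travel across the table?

2.7

The purple cube moved from about (10.0, 5.6) to (8.0, 3.8), a distance of √(2.0² + 1.8²) ≈ 2.7.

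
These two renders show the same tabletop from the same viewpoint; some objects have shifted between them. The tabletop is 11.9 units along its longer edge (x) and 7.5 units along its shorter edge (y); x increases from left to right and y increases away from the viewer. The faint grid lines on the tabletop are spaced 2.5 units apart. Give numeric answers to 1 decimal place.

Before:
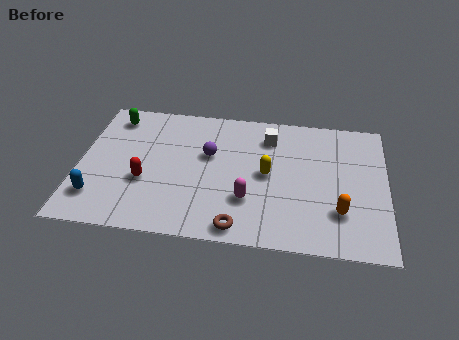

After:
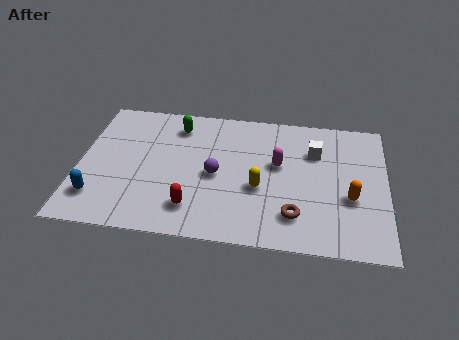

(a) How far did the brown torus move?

2.3

From (6.3, 0.8) to (8.4, 1.7), the brown torus covered √(2.1² + 0.9²) ≈ 2.3 units.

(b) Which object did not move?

the blue capsule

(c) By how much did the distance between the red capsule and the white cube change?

+0.3

They were about 5.6 units apart before and 5.9 after — 0.3 units further apart.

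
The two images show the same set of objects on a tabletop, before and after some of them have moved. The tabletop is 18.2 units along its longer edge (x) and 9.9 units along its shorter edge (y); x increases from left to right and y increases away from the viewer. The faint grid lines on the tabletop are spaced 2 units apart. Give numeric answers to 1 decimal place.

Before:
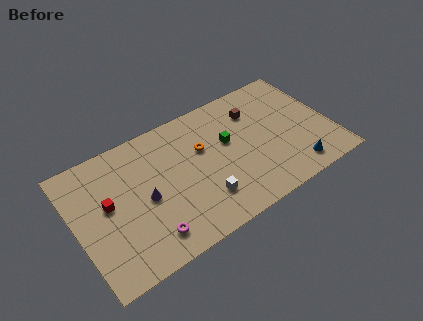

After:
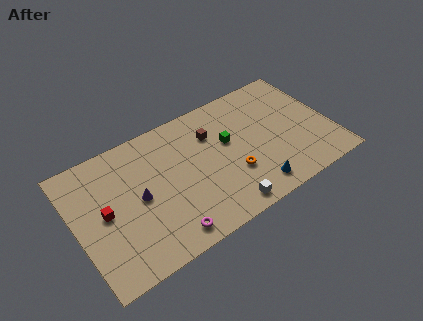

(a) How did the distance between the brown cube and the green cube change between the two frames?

-1.1

The distance was about 2.7 in the first image and 1.6 in the second, so they moved 1.1 units closer together.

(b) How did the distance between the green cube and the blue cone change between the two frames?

-1.5

The distance was about 6.0 in the first image and 4.5 in the second, so they moved 1.5 units closer together.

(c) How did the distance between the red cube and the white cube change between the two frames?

+1.8

They were about 7.0 units apart before and 8.8 after — 1.8 units further apart.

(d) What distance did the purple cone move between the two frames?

0.5

The purple cone was near (4.8, 4.6) before and (4.4, 4.9) after, so it travelled √(0.4² + 0.3²) ≈ 0.5 units.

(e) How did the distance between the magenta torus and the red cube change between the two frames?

+0.9

Before: roughly 4.4 units apart; after: 5.3. That's 0.9 units further apart.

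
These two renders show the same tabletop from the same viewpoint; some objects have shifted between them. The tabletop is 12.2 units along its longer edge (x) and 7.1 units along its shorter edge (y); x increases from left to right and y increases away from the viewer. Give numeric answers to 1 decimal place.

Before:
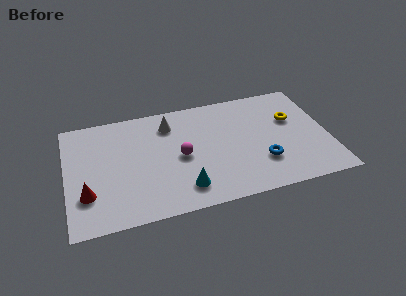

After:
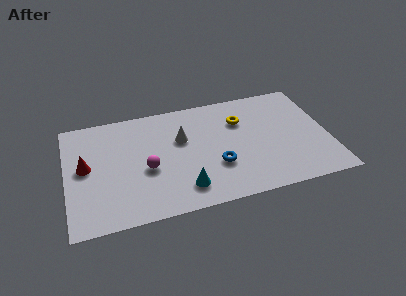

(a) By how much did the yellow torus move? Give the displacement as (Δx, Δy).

(-2.4, 0.5)

The yellow torus started near (10.6, 4.5) and ended near (8.2, 5.0).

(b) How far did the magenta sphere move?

1.6

From (5.3, 3.4) to (3.7, 3.0), the magenta sphere covered √(1.6² + 0.4²) ≈ 1.6 units.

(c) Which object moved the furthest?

the yellow torus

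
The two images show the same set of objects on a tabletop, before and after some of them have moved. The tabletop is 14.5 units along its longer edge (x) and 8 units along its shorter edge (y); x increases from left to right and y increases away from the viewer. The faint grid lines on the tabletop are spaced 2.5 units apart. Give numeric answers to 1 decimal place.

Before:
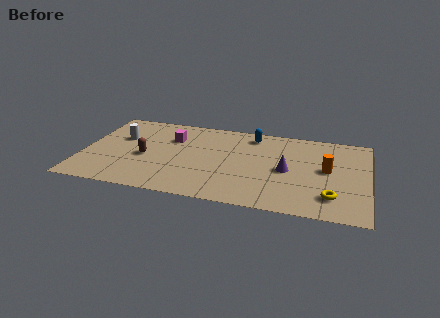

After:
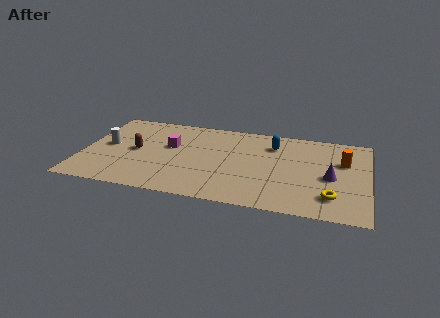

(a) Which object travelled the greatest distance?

the purple cone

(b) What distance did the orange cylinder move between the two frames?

1.2

The orange cylinder moved from about (12.4, 4.3) to (13.2, 5.2), a distance of √(0.8² + 0.9²) ≈ 1.2.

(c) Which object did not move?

the yellow torus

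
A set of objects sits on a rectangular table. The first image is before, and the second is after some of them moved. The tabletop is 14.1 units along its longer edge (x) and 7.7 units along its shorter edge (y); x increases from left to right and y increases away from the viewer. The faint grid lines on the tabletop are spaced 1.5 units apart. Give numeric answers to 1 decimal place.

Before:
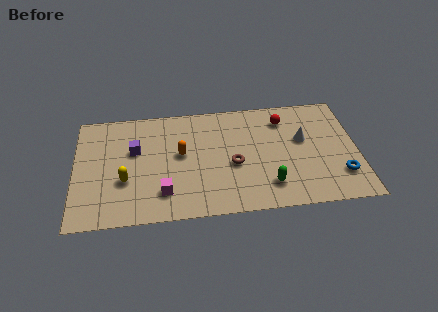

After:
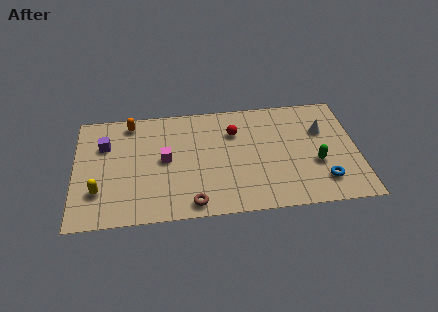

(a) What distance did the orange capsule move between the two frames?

3.5

The orange capsule was near (5.3, 4.3) before and (2.8, 6.7) after, so it travelled √(2.5² + 2.4²) ≈ 3.5 units.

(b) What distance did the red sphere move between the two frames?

2.6

The red sphere moved from about (10.5, 6.1) to (8.0, 5.5), a distance of √(2.5² + 0.6²) ≈ 2.6.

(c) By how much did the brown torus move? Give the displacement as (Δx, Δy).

(-2.1, -2.4)

The brown torus started near (7.9, 3.3) and ended near (5.8, 0.9).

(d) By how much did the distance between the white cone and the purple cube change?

+2.5

The distance was about 8.4 in the first image and 10.9 in the second, so they moved 2.5 units further apart.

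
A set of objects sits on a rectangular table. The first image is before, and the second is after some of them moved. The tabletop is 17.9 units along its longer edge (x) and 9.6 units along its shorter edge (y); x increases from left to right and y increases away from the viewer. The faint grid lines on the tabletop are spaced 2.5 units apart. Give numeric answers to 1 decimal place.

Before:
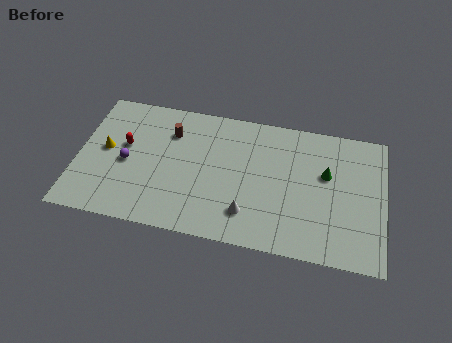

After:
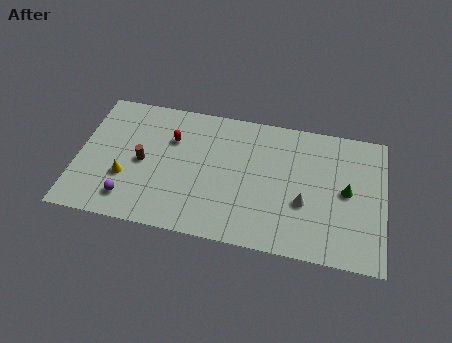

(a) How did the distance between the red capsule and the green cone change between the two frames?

-1.4

The distance was about 11.8 in the first image and 10.4 in the second, so they moved 1.4 units closer together.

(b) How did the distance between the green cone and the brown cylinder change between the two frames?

+2.6

The distance was about 9.3 in the first image and 11.9 in the second, so they moved 2.6 units further apart.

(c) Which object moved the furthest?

the white cone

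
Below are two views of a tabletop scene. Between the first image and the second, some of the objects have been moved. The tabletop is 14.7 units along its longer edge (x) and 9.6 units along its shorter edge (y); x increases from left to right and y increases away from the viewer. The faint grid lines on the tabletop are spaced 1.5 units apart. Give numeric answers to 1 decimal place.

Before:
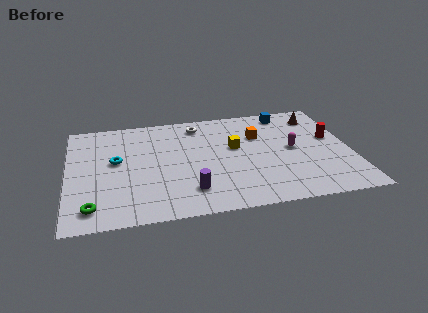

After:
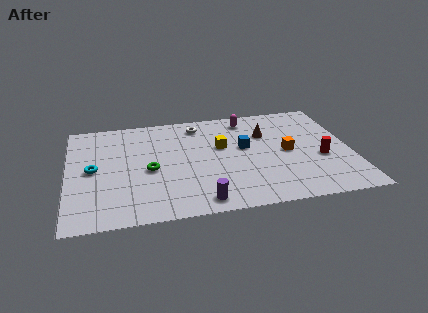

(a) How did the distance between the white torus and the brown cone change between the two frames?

-2.5

Before: roughly 6.3 units apart; after: 3.8. That's 2.5 units closer together.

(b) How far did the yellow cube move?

0.7

The yellow cube was near (8.7, 5.6) before and (8.0, 5.8) after, so it travelled √(0.7² + 0.2²) ≈ 0.7 units.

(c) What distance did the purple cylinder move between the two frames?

1.1

The purple cylinder moved from about (6.2, 2.1) to (6.7, 1.1), a distance of √(0.5² + 1.0²) ≈ 1.1.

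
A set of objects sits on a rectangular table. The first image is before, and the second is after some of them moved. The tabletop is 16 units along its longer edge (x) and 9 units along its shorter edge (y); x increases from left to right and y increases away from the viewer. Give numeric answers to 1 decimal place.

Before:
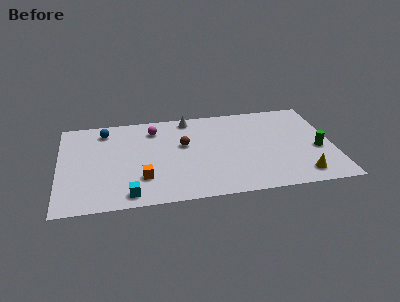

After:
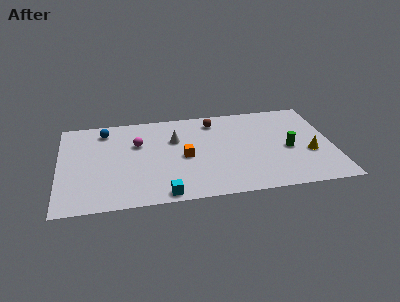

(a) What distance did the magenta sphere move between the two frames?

1.6

The magenta sphere moved from about (5.6, 7.2) to (4.6, 5.9), a distance of √(1.0² + 1.3²) ≈ 1.6.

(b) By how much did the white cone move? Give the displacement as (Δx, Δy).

(-0.9, -2.0)

The white cone started near (7.7, 8.0) and ended near (6.8, 6.0).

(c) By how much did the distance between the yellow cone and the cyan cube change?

-1.0

The distance was about 10.0 in the first image and 9.0 in the second, so they moved 1.0 units closer together.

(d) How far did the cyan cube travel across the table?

2.0

From (4.0, 1.1) to (6.0, 0.8), the cyan cube covered √(2.0² + 0.3²) ≈ 2.0 units.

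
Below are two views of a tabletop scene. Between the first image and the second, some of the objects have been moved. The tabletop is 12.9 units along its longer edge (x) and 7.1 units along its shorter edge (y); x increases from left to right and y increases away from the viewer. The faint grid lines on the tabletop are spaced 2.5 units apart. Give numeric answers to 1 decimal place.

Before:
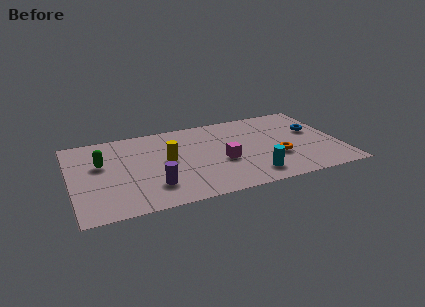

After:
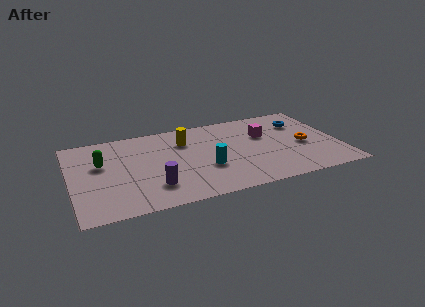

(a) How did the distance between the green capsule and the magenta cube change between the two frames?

+2.0

Before: roughly 5.9 units apart; after: 7.9. That's 2.0 units further apart.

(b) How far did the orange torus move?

1.6

The orange torus moved from about (9.8, 2.5) to (11.2, 3.2), a distance of √(1.4² + 0.7²) ≈ 1.6.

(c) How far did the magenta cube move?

2.8

From (7.2, 2.9) to (9.4, 4.6), the magenta cube covered √(2.2² + 1.7²) ≈ 2.8 units.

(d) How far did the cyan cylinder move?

2.5

From (8.5, 1.3) to (6.4, 2.6), the cyan cylinder covered √(2.1² + 1.3²) ≈ 2.5 units.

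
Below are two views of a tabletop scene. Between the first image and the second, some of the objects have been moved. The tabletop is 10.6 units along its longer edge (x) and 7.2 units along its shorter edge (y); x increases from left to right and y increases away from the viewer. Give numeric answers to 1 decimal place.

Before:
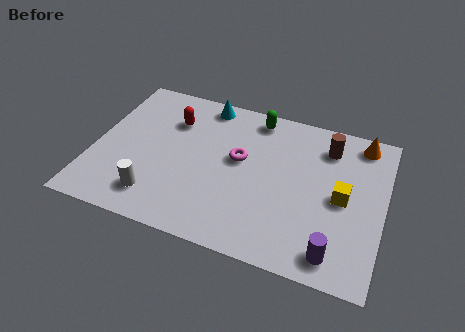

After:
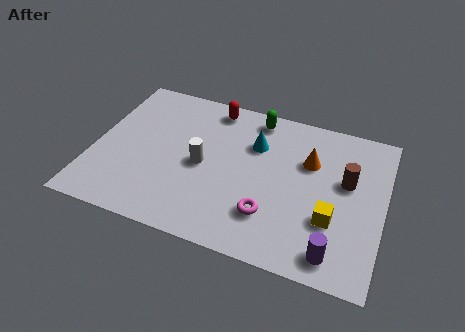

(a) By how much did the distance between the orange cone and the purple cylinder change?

-1.3

The distance was about 5.3 in the first image and 4.0 in the second, so they moved 1.3 units closer together.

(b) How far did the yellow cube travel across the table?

1.1

From (9.1, 3.5) to (8.8, 2.4), the yellow cube covered √(0.3² + 1.1²) ≈ 1.1 units.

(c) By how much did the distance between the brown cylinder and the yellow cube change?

-0.4

The distance was about 2.3 in the first image and 1.9 in the second, so they moved 0.4 units closer together.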